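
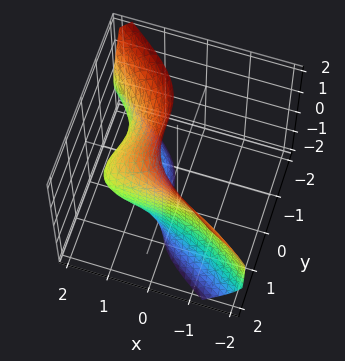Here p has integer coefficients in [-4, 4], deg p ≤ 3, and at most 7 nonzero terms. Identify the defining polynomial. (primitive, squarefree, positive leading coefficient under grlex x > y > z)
First, deg p = 3.
Then, observable constraints: it crosses the y-axis at the gridline y = 1; no z-intercept at any integer in the box.
Finally, the integer polynomial consistent with all of this is the stated p.

x^3 - x^2*y + 3*x*z^2 + 3*y^3 - 3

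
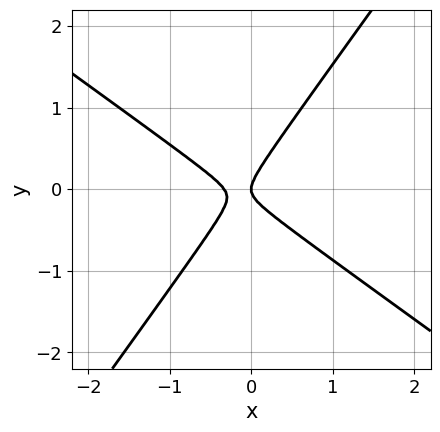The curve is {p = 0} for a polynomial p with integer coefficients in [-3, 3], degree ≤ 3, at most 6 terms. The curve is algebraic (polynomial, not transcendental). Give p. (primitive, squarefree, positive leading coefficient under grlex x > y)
First, the degree is 2 — a generic line meets the curve in up to 2 points.
Then, checking where it meets the axes: one y-axis crossing is at y = 0; it crosses the x-axis at the gridline x = 0.
Finally, fitting integer coefficients to these (and the overall shape) gives p.

3*x^2 + 2*x*y - 3*y^2 + x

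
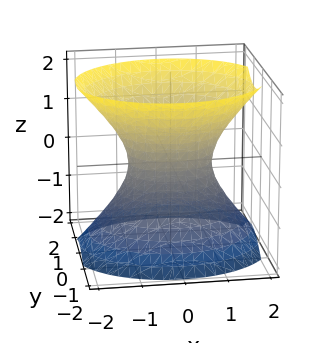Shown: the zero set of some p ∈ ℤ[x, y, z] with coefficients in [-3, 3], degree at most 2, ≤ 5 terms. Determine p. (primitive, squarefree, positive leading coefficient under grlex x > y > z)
2*x^2 + 3*y^2 - 2*z^2 - 2

(a) Degree: one connected sheet with a waist; a quadric, so deg p = 2.
(b) Symmetries: the y ↦ −y reflection is a symmetry, so y appears only in even powers; it's symmetric under x → −x, forcing even powers of x; it's symmetric under z → −z, forcing even powers of z.
(c) Against the integer gridlines: it misses every integer gridline on the z-axis; the x-axis gridline crossings are at x ∈ {-1, 1}.
(d) Fitting integer coefficients to these (and the overall shape) gives p.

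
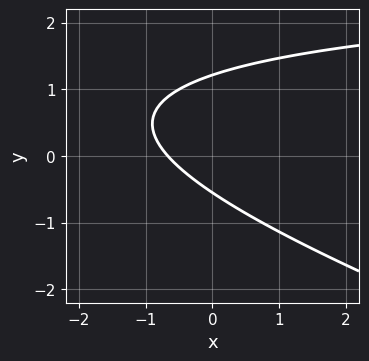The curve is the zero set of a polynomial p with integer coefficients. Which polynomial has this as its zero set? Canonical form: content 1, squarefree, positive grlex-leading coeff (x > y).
First, the degree is 2 — a generic line meets the curve in up to 2 points.
Finally, putting this together gives p.

x*y + 3*y^2 - 3*x - 2*y - 2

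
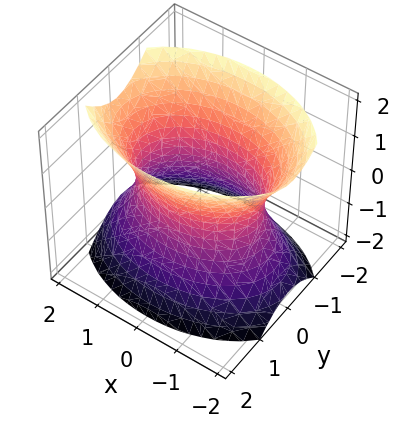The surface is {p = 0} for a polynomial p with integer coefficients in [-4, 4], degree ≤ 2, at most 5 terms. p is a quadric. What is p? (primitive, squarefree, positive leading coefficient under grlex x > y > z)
deg p = 2. An hourglass — one-sheet hyperboloid; a quadric.
Symmetries: mirror symmetry z ↦ −z ⇒ only even powers of z; mirror symmetry x ↦ −x ⇒ only even powers of x; the y ↦ −y reflection is a symmetry, so y appears only in even powers.
Against the integer gridlines: it misses every integer gridline on the z-axis; the y-axis gridline crossings are at y ∈ {-1, 1}.
Matching integer coefficients to the picture gives p.

x^2 + 2*y^2 - z^2 - 2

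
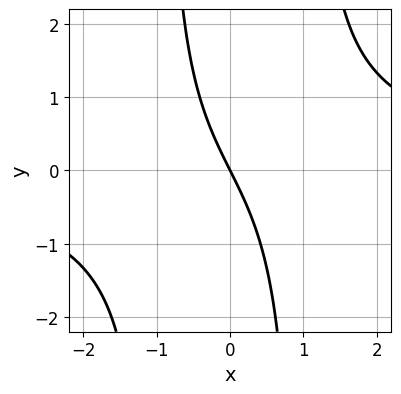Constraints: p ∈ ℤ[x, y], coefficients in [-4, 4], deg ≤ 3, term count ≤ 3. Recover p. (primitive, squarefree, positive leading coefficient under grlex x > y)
x^2*y - 2*x - y

(a) Degree: a generic line meets the curve in up to 3 points, so deg p = 3.
(b) From the visible intercepts: one x-axis crossing is at x = 0; it meets the y-axis at y = 0 (among the integer gridlines).
(c) Assembling these constraints gives the stated polynomial.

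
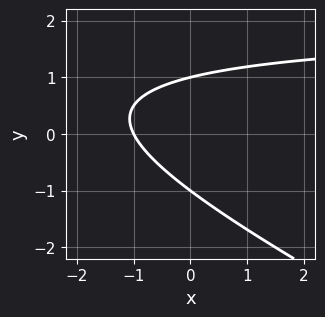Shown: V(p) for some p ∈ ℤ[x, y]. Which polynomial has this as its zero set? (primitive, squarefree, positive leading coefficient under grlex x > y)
1. Degree: no degree-1 curve has this shape, so deg p = 2.
2. From the visible intercepts: it crosses the x-axis at the gridline x = -1; among the integer gridlines, it crosses the y-axis at y ∈ {-1, 1}.
3. These observations pin down the coefficients.

x*y + 2*y^2 - 2*x - 2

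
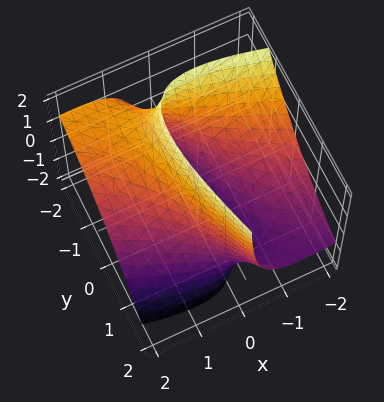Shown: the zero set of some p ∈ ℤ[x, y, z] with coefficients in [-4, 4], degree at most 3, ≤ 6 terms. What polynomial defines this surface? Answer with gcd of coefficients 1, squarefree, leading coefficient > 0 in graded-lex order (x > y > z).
x^2 + 3*x*y + 3*x*z + y^2 - 2

(a) The degree is 2 — no degree-1 surface has this shape.
(b) Reading off the gridlines: no z-intercept at any integer in the box.
(c) The integer polynomial consistent with all of this is the stated p.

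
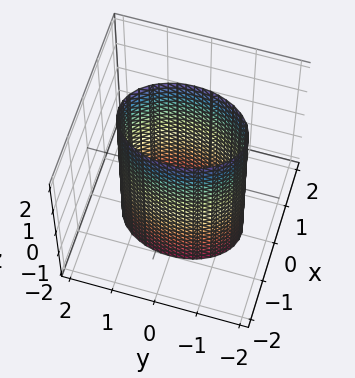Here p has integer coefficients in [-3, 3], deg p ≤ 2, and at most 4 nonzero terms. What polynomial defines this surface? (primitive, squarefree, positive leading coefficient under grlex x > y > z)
Degree: constant cross-section along one axis; a quadric, so deg p = 2.
Symmetries: it's symmetric under x → −x, forcing even powers of x; it's symmetric under y → −y, forcing even powers of y; it's symmetric under z → −z, forcing even powers of z.
From the visible intercepts: it misses every integer gridline on the z-axis; the x-axis gridline crossings are at x ∈ {-1, 1}.
Assembling these constraints gives the stated polynomial.

2*x^2 + y^2 - 2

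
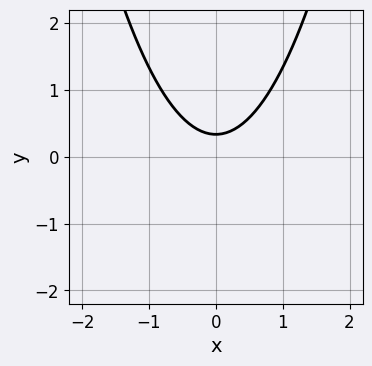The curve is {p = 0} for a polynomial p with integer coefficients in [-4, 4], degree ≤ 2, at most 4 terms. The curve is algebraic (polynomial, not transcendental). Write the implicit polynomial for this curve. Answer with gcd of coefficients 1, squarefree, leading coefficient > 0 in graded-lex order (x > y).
3*x^2 - 3*y + 1

(a) deg p = 2.
(b) Symmetries: mirror symmetry x ↦ −x ⇒ only even powers of x.
(c) From the axis intercepts and sections: it misses every integer gridline on the x-axis.
(d) Assembling these constraints gives the stated polynomial.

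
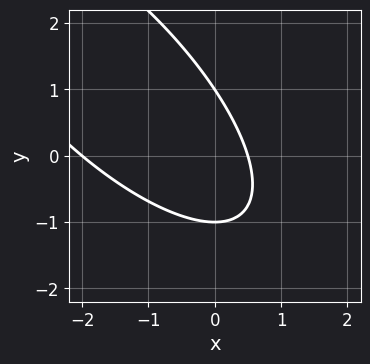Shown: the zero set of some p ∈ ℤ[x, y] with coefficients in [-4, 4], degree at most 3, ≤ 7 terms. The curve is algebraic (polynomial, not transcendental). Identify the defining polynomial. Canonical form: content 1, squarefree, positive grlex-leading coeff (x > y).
2*x^2 + 3*x*y + 2*y^2 + 3*x - 2

(a) Degree: a generic line meets the curve in up to 2 points, so deg p = 2.
(b) Reading off the gridlines: one x-axis crossing is at x = -2; among the integer gridlines, it crosses the y-axis at y ∈ {-1, 1}.
(c) Matching integer coefficients to the picture gives p.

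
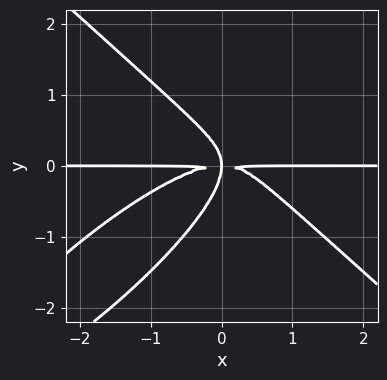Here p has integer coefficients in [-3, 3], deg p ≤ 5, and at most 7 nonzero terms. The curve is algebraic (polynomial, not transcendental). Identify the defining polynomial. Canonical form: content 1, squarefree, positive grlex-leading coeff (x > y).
1. The degree is 4 — no degree-3 curve has this shape.
2. Observable constraints: the visible x-axis segment lies entirely on the curve.
3. Solving for integer coefficients yields p as stated.

2*x^3*y - 2*x^2*y^2 - 2*x*y^3 + 3*y^4 + 3*x*y^2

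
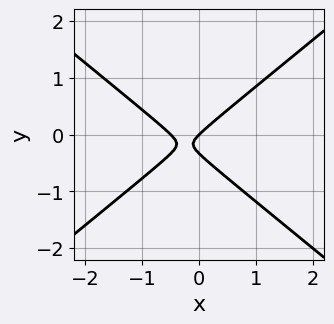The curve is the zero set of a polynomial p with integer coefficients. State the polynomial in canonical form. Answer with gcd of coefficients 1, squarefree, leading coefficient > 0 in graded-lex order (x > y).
1. Degree: the shape is more complex than any degree-1 curve, so deg p = 2.
2. Against the integer gridlines: it crosses the y-axis at the gridline y = 0; it crosses the x-axis at the gridline x = 0.
3. Matching integer coefficients to the picture gives p.

2*x^2 - 3*y^2 + x - y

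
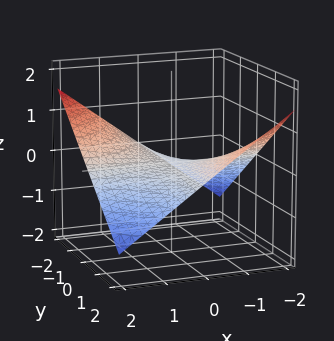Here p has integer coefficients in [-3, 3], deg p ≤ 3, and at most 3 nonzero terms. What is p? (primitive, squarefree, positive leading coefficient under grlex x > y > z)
x*y + 3*z

Degree: a saddle surface; a quadric, so deg p = 2.
Reading off the gridlines: it meets the z-axis at z = 0 (among the integer gridlines); the visible x-axis segment lies entirely on the surface; every point of the y-axis in the box is on the surface.
The integer polynomial consistent with all of this is the stated p.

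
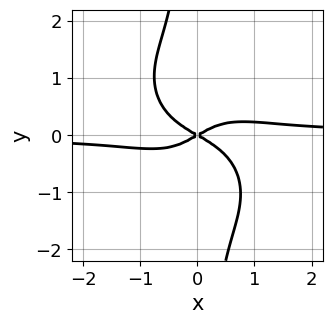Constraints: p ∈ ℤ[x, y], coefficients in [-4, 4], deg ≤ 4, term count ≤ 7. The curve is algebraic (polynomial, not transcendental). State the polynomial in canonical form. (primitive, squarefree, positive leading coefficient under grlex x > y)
deg p = 4. A generic line meets the curve in up to 4 points.
Against the integer gridlines: one y-axis crossing is at y = 0; it crosses the x-axis at the gridline x = 0.
Solving for integer coefficients yields p as stated.

3*x^3*y + 2*x^2*y^2 + 3*x*y^3 - x^2 + 3*y^2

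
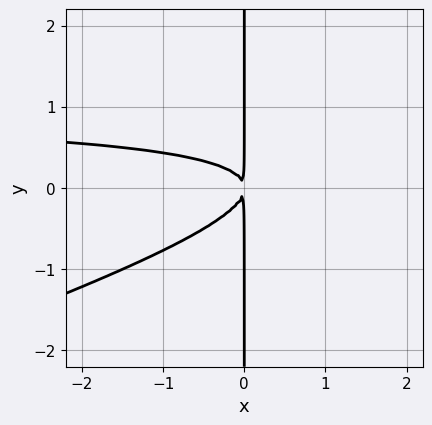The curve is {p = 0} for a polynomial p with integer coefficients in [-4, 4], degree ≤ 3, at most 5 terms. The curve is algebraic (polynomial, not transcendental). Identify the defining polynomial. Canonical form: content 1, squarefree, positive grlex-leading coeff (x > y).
1. Degree: no degree-2 curve has this shape, so deg p = 3.
2. Against the integer gridlines: the visible y-axis segment lies entirely on the curve.
3. Fitting integer coefficients to these (and the overall shape) gives p.

x^2*y - 3*x*y^2 - x^2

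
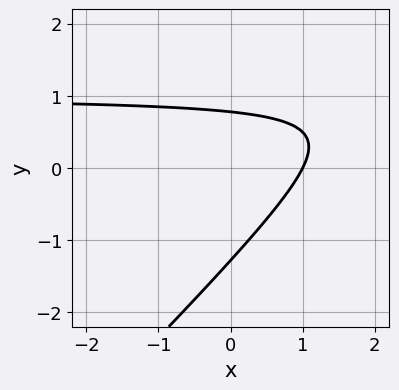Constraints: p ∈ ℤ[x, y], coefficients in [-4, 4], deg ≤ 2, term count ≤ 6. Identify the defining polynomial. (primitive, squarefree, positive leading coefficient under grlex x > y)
2*x*y - 2*y^2 - 2*x - y + 2

The degree is 2 — a generic line meets the curve in up to 2 points.
Against the integer gridlines: it crosses the x-axis at the gridline x = 1.
Solving for integer coefficients yields p as stated.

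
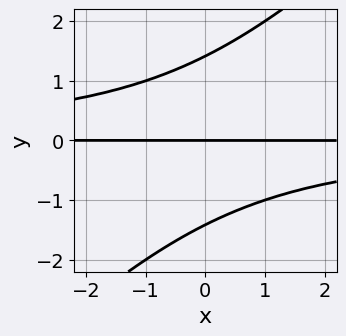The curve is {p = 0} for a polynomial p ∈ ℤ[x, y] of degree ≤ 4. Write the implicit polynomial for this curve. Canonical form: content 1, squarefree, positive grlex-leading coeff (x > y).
x*y^2 - y^3 + 2*y

First, degree: no degree-2 curve has this shape, so deg p = 3.
Then, from the axis intercepts and sections: it meets the y-axis at y = 0 (among the integer gridlines); the visible x-axis segment lies entirely on the curve.
Finally, fitting integer coefficients to these (and the overall shape) gives p.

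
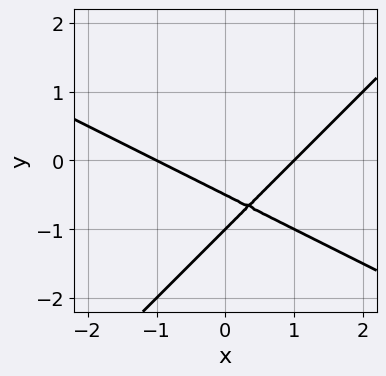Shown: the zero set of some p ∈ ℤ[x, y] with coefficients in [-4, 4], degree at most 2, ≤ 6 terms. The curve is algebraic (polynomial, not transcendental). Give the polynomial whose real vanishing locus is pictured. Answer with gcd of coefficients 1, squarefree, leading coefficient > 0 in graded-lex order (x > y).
First, deg p = 2. A generic line meets the curve in up to 2 points.
Then, against the integer gridlines: it crosses the y-axis at the gridline y = -1; the x-axis gridline crossings are at x ∈ {-1, 1}.
Finally, these observations pin down the coefficients.

x^2 + x*y - 2*y^2 - 3*y - 1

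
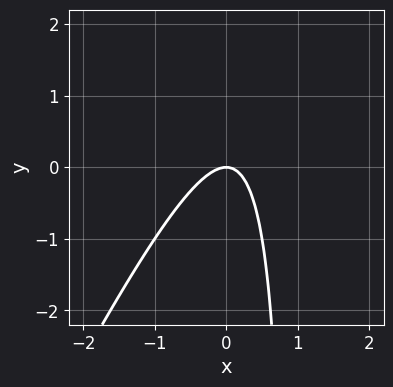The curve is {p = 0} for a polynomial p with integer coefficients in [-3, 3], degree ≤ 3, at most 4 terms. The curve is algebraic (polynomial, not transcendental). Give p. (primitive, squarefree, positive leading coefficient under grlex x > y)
2*x^2 - x*y + y

1. Degree: the shape is more complex than any degree-1 curve, so deg p = 2.
2. From the visible intercepts: it crosses the x-axis at the gridline x = 0; it meets the y-axis at y = 0 (among the integer gridlines).
3. Fitting integer coefficients to these (and the overall shape) gives p.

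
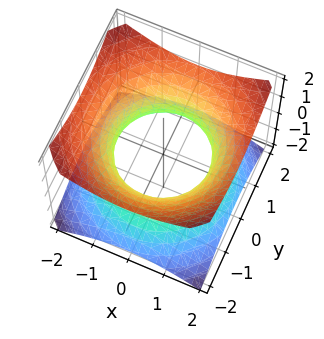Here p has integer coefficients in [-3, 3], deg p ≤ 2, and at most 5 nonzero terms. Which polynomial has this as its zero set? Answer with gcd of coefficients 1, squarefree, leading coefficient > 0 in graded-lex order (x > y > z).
2*x^2 + 2*y^2 - 3*z^2 - 3

1. Degree: an hourglass — one-sheet hyperboloid; a quadric, so deg p = 2.
2. Symmetries: the z ↦ −z reflection is a symmetry, so z appears only in even powers; the surface is invariant under rotation about z: p = q(x² + y², z).
3. Reading off the gridlines: a circular section at z = 1 has radius between 1 and 2; the surface avoids every integer z-axis point in the box.
4. These observations pin down the coefficients.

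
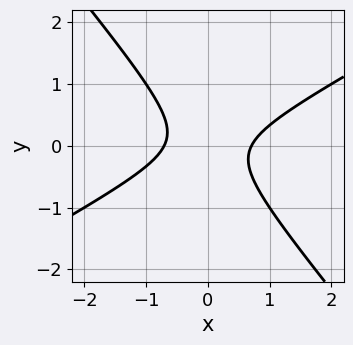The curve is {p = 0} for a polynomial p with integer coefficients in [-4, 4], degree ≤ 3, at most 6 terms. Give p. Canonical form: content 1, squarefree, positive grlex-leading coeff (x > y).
2*x^2 - 2*x*y - 3*y^2 - 1

First, deg p = 2. The shape is more complex than any degree-1 curve.
Then, checking where it meets the axes: the curve avoids every integer y-axis point in the box.
Finally, the integer polynomial consistent with all of this is the stated p.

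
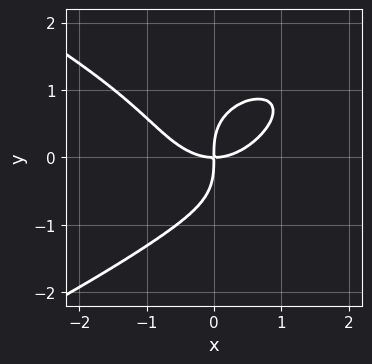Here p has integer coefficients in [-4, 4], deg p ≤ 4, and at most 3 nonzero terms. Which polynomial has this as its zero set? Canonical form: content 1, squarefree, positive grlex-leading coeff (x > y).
First, degree: the shape is more complex than any degree-3 curve, so deg p = 4.
Then, observable constraints: one y-axis crossing is at y = 0; it crosses the x-axis at the gridline x = 0.
Finally, assembling these constraints gives the stated polynomial.

2*y^4 + 2*x^3 - 3*x*y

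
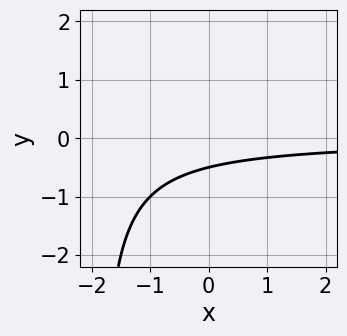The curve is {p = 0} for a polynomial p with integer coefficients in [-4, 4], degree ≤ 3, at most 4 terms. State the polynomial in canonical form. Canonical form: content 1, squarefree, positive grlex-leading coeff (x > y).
x*y + 2*y + 1

(a) deg p = 2. No degree-1 curve has this shape.
(b) From the axis intercepts and sections: it misses every integer gridline on the x-axis.
(c) Assembling these constraints gives the stated polynomial.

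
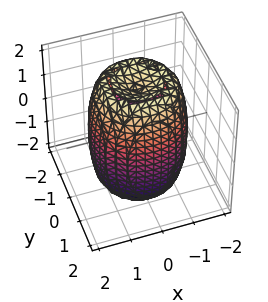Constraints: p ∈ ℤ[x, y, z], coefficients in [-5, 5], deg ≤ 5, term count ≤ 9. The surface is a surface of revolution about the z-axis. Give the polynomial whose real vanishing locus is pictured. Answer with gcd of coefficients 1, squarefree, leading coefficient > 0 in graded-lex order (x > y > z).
2*x^4 + 4*x^2*y^2 + 2*y^4 - 3*x^2 - 3*y^2 + z^2 - 3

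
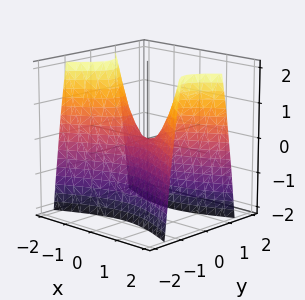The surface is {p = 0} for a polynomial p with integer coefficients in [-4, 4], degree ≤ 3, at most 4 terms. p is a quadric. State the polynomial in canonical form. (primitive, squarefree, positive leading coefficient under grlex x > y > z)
x^2 - 3*y^2 - z

First, the degree is 2 — a saddle surface; a quadric.
Next, symmetries: the x ↦ −x reflection is a symmetry, so x appears only in even powers; it's symmetric under y → −y, forcing even powers of y.
Next, from the visible intercepts: it meets the x-axis at x = 0 (among the integer gridlines); it meets the z-axis at z = 0 (among the integer gridlines); it crosses the y-axis at the gridline y = 0.
Finally, solving for integer coefficients yields p as stated.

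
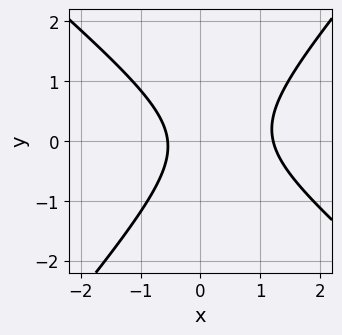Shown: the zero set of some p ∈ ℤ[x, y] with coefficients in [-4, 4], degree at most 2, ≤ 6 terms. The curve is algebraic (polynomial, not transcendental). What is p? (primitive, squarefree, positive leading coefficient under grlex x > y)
(a) The degree is 2 — a generic line meets the curve in up to 2 points.
(b) From the axis intercepts and sections: it misses every integer gridline on the y-axis.
(c) Matching integer coefficients to the picture gives p.

3*x^2 + x*y - 3*y^2 - 2*x - 2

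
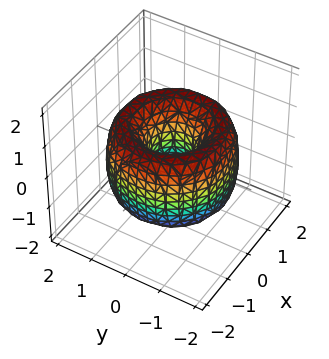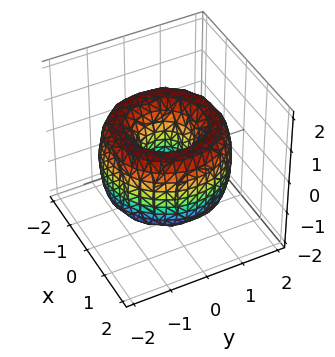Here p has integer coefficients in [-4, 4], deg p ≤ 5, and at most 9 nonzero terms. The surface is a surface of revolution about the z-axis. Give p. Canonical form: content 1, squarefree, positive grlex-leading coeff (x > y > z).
(a) Degree: the shape is more complex than any degree-3 surface, so deg p = 4.
(b) Symmetries: every cross-section ⟂ z is a circle, so x, y appear only via x² + y².
(c) From the visible intercepts: no z-intercept at any integer in the box; a circular section at z = 1 has radius exactly 1.
(d) Together with the visible shape, these determine p as stated.

x^4 + 2*x^2*y^2 + y^4 - 3*x^2 - 3*y^2 + z^2 + 1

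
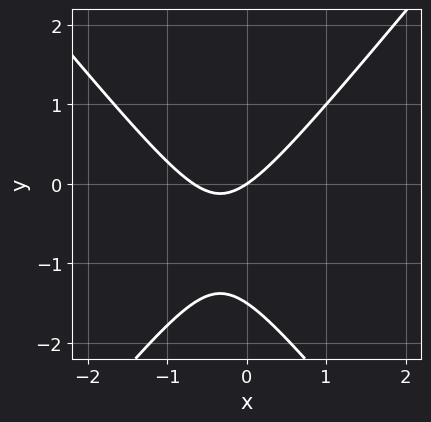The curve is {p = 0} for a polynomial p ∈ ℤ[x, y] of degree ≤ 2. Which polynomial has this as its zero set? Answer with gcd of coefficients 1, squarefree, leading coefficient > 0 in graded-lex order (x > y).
3*x^2 - 2*y^2 + 2*x - 3*y

(a) Degree: the shape is more complex than any degree-1 curve, so deg p = 2.
(b) From the visible intercepts: one y-axis crossing is at y = 0; it meets the x-axis at x = 0 (among the integer gridlines).
(c) These observations pin down the coefficients.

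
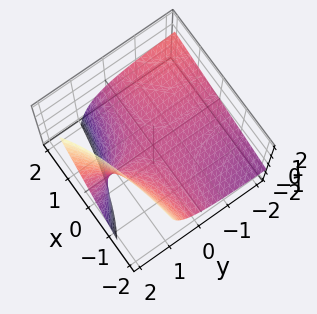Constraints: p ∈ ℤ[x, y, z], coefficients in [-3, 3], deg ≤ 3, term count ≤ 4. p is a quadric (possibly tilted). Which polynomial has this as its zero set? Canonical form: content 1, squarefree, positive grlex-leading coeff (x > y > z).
x*y - 2*y*z + 3*z

1. The degree is 2 — the shape is more complex than any degree-1 surface.
2. From the visible intercepts: the visible x-axis segment lies entirely on the surface; the visible y-axis segment lies entirely on the surface; one z-axis crossing is at z = 0.
3. Matching integer coefficients to the picture gives p.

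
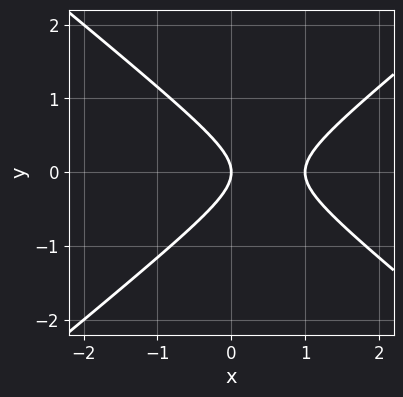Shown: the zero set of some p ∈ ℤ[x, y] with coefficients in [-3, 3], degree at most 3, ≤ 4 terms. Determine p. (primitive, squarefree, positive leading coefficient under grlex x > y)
(a) The degree is 2 — a generic line meets the curve in up to 2 points.
(b) Symmetries: mirror symmetry y ↦ −y ⇒ only even powers of y.
(c) Checking where it meets the axes: it meets the y-axis at y = 0 (among the integer gridlines); among the integer gridlines, it crosses the x-axis at x ∈ {0, 1}.
(d) Putting this together gives p.

2*x^2 - 3*y^2 - 2*x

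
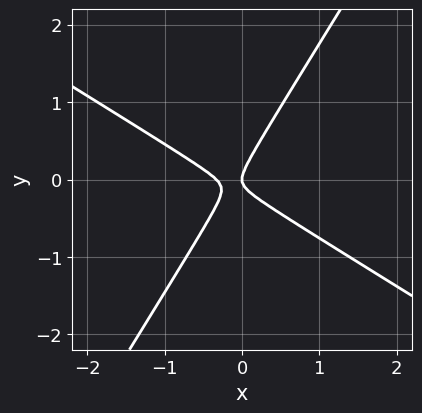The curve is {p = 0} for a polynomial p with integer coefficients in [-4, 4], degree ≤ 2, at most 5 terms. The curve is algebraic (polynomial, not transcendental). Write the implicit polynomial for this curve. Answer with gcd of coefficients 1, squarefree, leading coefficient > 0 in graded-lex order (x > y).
deg p = 2. A generic line meets the curve in up to 2 points.
Observable constraints: it meets the x-axis at x = 0 (among the integer gridlines); it meets the y-axis at y = 0 (among the integer gridlines).
Solving for integer coefficients yields p as stated.

3*x^2 + 3*x*y - 3*y^2 + x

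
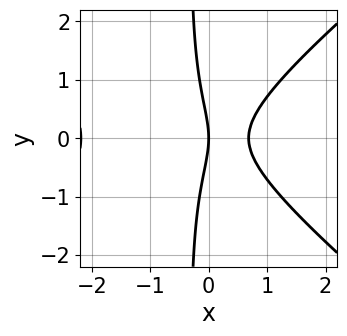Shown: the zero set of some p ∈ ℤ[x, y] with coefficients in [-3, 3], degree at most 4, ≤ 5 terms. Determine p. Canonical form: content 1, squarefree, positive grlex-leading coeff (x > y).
2*x^3 - 3*x*y^2 + 3*x^2 - y^2 - 3*x

(a) Degree: the shape is more complex than any degree-2 curve, so deg p = 3.
(b) Symmetries: it's symmetric under y → −y, forcing even powers of y.
(c) Reading off the gridlines: it meets the y-axis at y = 0 (among the integer gridlines); one x-axis crossing is at x = 0.
(d) Together with the visible shape, these determine p as stated.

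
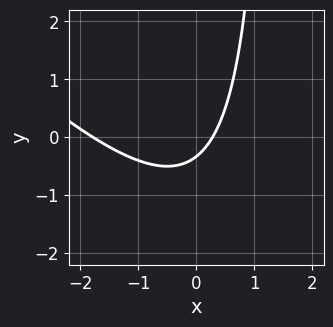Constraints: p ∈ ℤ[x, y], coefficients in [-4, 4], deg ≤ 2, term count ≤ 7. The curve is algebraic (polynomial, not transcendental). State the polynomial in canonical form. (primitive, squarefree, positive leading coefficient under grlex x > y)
(a) Degree: no degree-1 curve has this shape, so deg p = 2.
(b) Matching integer coefficients to the picture gives p.

2*x^2 + 2*x*y + 3*x - 3*y - 1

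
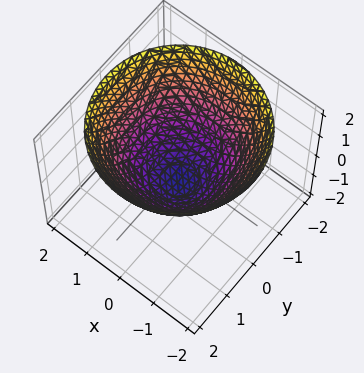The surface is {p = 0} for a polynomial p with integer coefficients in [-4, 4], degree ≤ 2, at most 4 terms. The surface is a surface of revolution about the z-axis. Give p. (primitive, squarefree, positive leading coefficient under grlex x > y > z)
1. The degree is 2 — the shape is more complex than any degree-1 surface.
2. Symmetries: every cross-section ⟂ z is a circle, so x, y appear only via x² + y².
3. From the axis intercepts and sections: the x-axis gridline crossings are at x ∈ {-1, 1}; the y-axis gridline crossings are at y ∈ {-1, 1}.
4. These observations pin down the coefficients.

2*x^2 + 2*y^2 - 3*z - 2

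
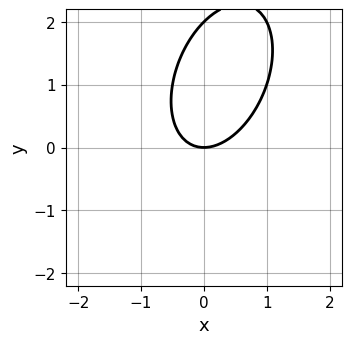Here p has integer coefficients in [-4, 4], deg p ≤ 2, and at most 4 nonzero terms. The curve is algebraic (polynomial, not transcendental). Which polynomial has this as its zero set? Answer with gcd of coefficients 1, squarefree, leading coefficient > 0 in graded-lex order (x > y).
2*x^2 - x*y + y^2 - 2*y

1. The degree is 2 — a generic line meets the curve in up to 2 points.
2. Reading off the gridlines: the y-axis gridline crossings are at y ∈ {0, 2}; it crosses the x-axis at the gridline x = 0.
3. Solving for integer coefficients yields p as stated.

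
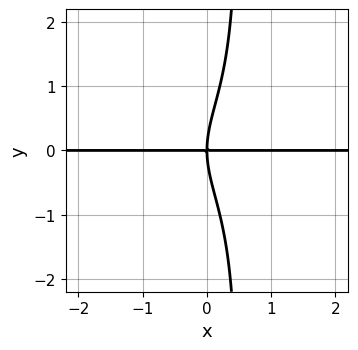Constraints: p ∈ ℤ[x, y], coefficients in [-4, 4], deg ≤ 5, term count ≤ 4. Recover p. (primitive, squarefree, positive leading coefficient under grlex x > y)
2*x*y^3 - y^3 + 3*x*y

(a) The degree is 4 — no degree-3 curve has this shape.
(b) From the visible intercepts: it crosses the y-axis at the gridline y = 0; every point of the x-axis in the box is on the curve.
(c) The integer polynomial consistent with all of this is the stated p.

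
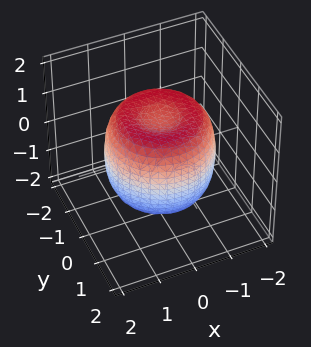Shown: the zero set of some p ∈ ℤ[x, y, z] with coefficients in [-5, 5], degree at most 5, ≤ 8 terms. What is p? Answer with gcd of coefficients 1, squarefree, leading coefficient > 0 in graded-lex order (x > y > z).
2*x^4 + 4*x^2*y^2 + 2*y^4 - 3*x^2 - 3*y^2 + 2*z^2 - 2

(a) The degree is 4 — no degree-3 surface has this shape.
(b) Symmetries: rotational symmetry about the z-axis ⇒ p depends on x, y only through x² + y².
(c) Against the integer gridlines: a circular section at z = -1 has radius between 1 and 2; the z-axis gridline crossings are at z ∈ {-1, 1}.
(d) Together with the visible shape, these determine p as stated.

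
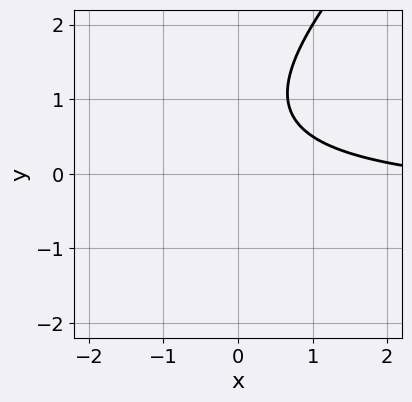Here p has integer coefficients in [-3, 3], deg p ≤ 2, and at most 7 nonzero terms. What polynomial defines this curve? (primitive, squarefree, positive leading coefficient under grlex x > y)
2*x*y - 2*y^2 + x + 3*y - 3

The degree is 2 — the shape is more complex than any degree-1 curve.
Checking where it meets the axes: it misses every integer gridline on the y-axis; the curve avoids every integer x-axis point in the box.
These observations pin down the coefficients.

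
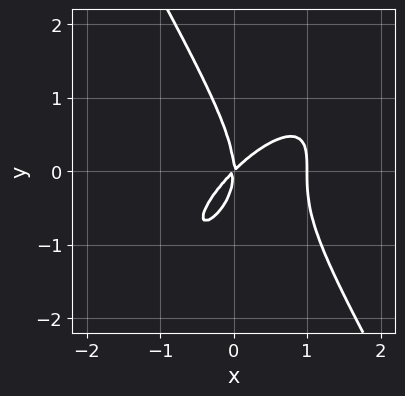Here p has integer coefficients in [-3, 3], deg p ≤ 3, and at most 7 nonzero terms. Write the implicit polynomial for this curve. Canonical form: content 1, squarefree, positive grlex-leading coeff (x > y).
(a) deg p = 3.
(b) From the axis intercepts and sections: it meets the y-axis at y = 0 (among the integer gridlines); among the integer gridlines, it crosses the x-axis at x ∈ {0, 1}.
(c) These observations pin down the coefficients.

2*x^3 - 2*x^2*y + y^3 - 2*x^2 + 2*x*y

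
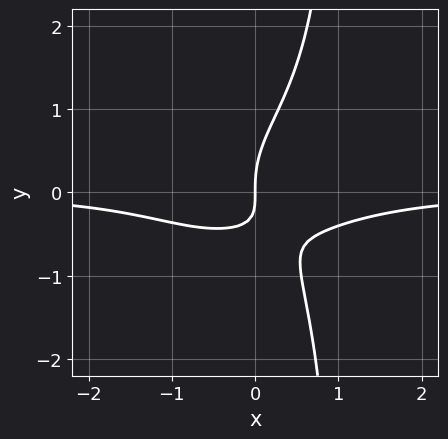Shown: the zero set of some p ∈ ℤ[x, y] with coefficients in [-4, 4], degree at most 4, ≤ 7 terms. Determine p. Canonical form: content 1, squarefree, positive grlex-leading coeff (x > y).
2*x^3*y + 2*x*y^3 - 2*y^3 + 3*x*y + 2*x

1. Degree: the shape is more complex than any degree-3 curve, so deg p = 4.
2. Checking where it meets the axes: it crosses the x-axis at the gridline x = 0; one y-axis crossing is at y = 0.
3. These observations pin down the coefficients.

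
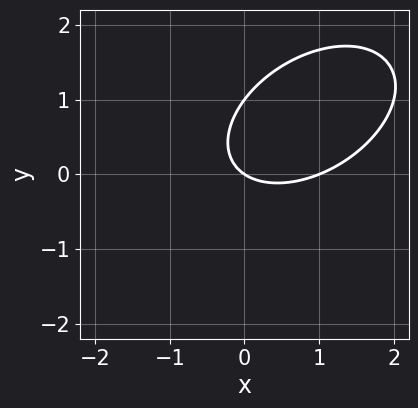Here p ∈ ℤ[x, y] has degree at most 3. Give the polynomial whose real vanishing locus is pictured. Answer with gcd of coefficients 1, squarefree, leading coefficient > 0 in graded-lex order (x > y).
(a) The degree is 2 — no degree-1 curve has this shape.
(b) From the axis intercepts and sections: the x-axis gridline crossings are at x ∈ {0, 1}; among the integer gridlines, it crosses the y-axis at y ∈ {0, 1}.
(c) Assembling these constraints gives the stated polynomial.

2*x^2 - 2*x*y + 3*y^2 - 2*x - 3*y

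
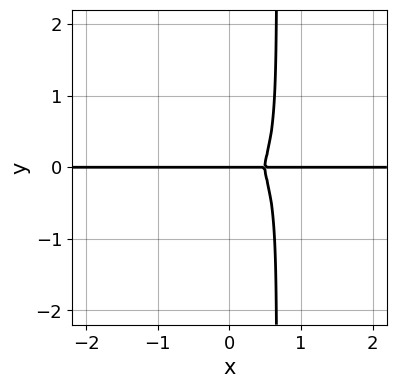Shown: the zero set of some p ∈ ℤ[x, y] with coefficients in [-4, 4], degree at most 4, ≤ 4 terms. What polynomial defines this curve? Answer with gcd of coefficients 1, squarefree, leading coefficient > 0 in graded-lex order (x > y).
2*x^3*y + 3*x*y^3 - x^2*y - 2*y^3

1. Degree: no degree-3 curve has this shape, so deg p = 4.
2. From the axis intercepts and sections: one y-axis crossing is at y = 0; the visible x-axis segment lies entirely on the curve.
3. Fitting integer coefficients to these (and the overall shape) gives p.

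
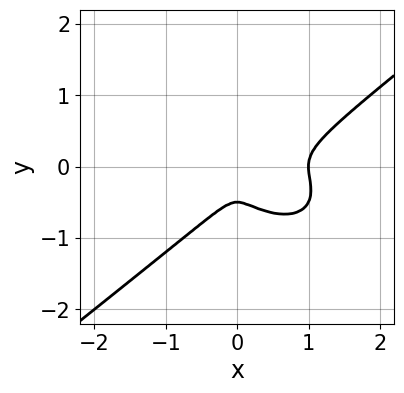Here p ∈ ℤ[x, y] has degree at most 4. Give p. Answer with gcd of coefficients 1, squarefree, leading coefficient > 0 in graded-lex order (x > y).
x^3 - 2*y^3 - x^2 - y^2

First, deg p = 3. A generic line meets the curve in up to 3 points.
Next, checking where it meets the axes: it meets the x-axis at x = 1 (among the integer gridlines).
Finally, fitting integer coefficients to these (and the overall shape) gives p.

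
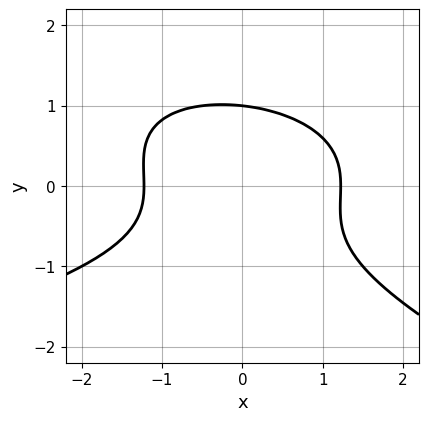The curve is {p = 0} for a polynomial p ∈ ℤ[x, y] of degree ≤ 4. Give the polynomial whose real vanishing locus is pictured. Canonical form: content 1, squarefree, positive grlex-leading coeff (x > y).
The degree is 3 — a generic line meets the curve in up to 3 points.
Observable constraints: one y-axis crossing is at y = 1.
Together with the visible shape, these determine p as stated.

x*y^2 + 3*y^3 + 2*x^2 - 3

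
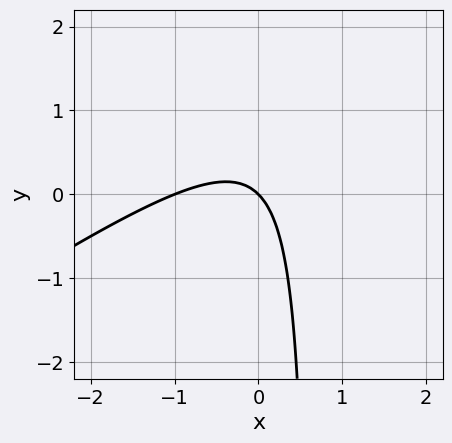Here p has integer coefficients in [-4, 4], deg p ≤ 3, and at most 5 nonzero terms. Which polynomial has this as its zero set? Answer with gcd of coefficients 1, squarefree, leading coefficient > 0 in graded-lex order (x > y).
2*x^2 - 3*x*y + 2*x + 2*y

1. Degree: a generic line meets the curve in up to 2 points, so deg p = 2.
2. Checking where it meets the axes: the x-axis gridline crossings are at x ∈ {-1, 0}; one y-axis crossing is at y = 0.
3. Matching integer coefficients to the picture gives p.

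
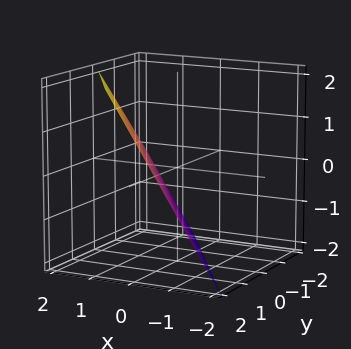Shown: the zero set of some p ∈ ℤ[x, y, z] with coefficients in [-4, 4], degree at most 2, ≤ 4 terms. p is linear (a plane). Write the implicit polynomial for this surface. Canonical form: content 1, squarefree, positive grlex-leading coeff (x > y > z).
Degree: every cross-section is a straight line — this is a plane, so deg p = 1.
From the visible intercepts: one z-axis crossing is at z = -1; it crosses the y-axis at the gridline y = 1.
Assembling these constraints gives the stated polynomial.

3*x + 2*y - 2*z - 2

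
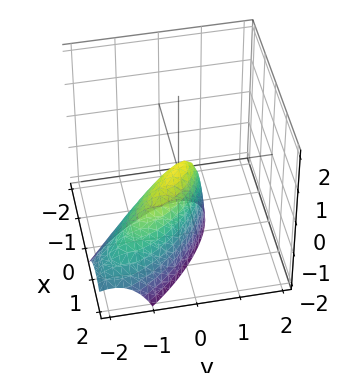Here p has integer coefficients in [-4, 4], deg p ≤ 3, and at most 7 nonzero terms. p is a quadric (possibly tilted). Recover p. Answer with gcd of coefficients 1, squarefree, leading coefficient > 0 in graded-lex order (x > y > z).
2*x^2 + 3*x*y + 2*y^2 - y*z + z

(a) Degree: no degree-1 surface has this shape, so deg p = 2.
(b) Checking where it meets the axes: it crosses the y-axis at the gridline y = 0; it crosses the z-axis at the gridline z = 0.
(c) Matching integer coefficients to the picture gives p.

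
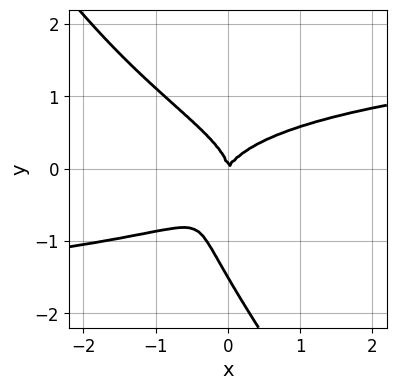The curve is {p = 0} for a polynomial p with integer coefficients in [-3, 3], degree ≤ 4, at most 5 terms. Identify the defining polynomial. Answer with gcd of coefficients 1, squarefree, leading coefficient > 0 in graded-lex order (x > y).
The degree is 4 — a generic line meets the curve in up to 4 points.
From the visible intercepts: it crosses the x-axis at the gridline x = 0; it meets the y-axis at y = 0 (among the integer gridlines).
Putting this together gives p.

3*x*y^3 + 2*y^4 + 3*y^3 - 2*x^2 + x*y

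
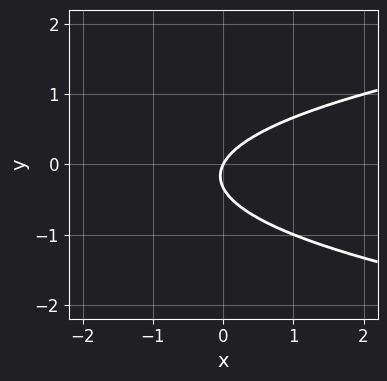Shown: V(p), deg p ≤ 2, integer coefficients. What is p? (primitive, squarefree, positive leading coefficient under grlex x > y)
The degree is 2 — no degree-1 curve has this shape.
From the visible intercepts: one y-axis crossing is at y = 0; one x-axis crossing is at x = 0.
Fitting integer coefficients to these (and the overall shape) gives p.

3*y^2 - 2*x + y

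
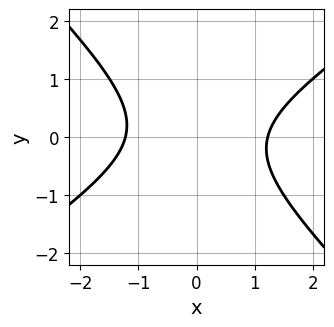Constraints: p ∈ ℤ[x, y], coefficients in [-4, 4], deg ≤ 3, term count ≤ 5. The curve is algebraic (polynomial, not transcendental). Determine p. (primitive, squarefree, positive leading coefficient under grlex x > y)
2*x^2 - x*y - 3*y^2 - 3

(a) Degree: no degree-1 curve has this shape, so deg p = 2.
(b) Reading off the gridlines: it misses every integer gridline on the y-axis.
(c) Solving for integer coefficients yields p as stated.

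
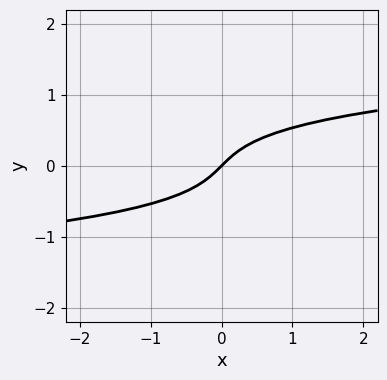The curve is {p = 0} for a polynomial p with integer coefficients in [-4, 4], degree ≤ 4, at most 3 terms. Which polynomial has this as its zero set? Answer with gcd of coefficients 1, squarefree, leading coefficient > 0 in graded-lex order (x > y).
(a) Degree: the shape is more complex than any degree-2 curve, so deg p = 3.
(b) Against the integer gridlines: one y-axis crossing is at y = 0; it meets the x-axis at x = 0 (among the integer gridlines).
(c) Assembling these constraints gives the stated polynomial.

3*y^3 - x + y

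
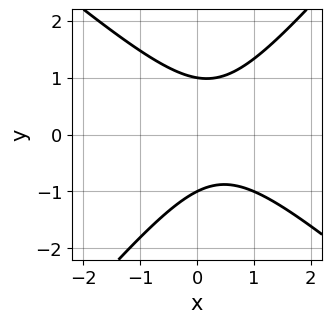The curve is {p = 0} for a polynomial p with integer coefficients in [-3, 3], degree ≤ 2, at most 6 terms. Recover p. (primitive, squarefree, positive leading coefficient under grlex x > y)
3*x^2 + x*y - 3*y^2 - 2*x + 3

First, degree: no degree-1 curve has this shape, so deg p = 2.
Then, checking where it meets the axes: it misses every integer gridline on the x-axis; among the integer gridlines, it crosses the y-axis at y ∈ {-1, 1}.
Finally, assembling these constraints gives the stated polynomial.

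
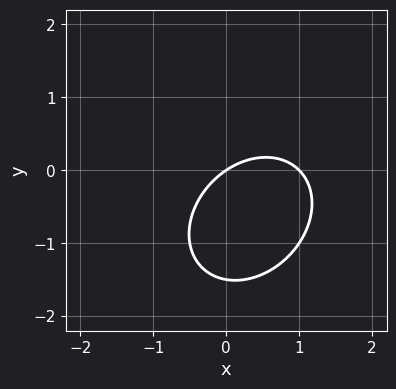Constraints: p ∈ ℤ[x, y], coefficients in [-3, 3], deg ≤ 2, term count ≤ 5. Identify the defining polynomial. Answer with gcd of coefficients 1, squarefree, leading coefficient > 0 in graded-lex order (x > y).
1. deg p = 2. A generic line meets the curve in up to 2 points.
2. From the visible intercepts: one y-axis crossing is at y = 0; among the integer gridlines, it crosses the x-axis at x ∈ {0, 1}.
3. These observations pin down the coefficients.

2*x^2 - x*y + 2*y^2 - 2*x + 3*y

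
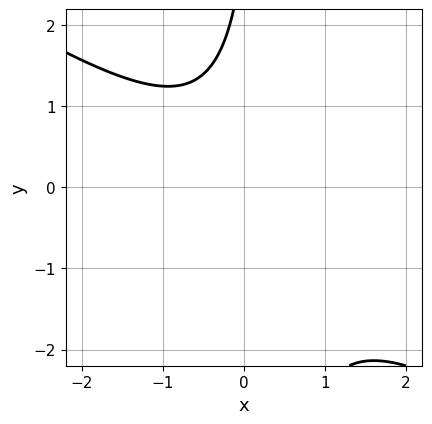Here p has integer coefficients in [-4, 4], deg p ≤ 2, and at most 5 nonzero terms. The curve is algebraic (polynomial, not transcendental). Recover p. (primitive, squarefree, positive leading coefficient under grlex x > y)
2*x^2 + 3*x*y - y + 3

(a) The degree is 2 — a generic line meets the curve in up to 2 points.
(b) Reading off the gridlines: no x-intercept at any integer in the box; it misses every integer gridline on the y-axis.
(c) Putting this together gives p.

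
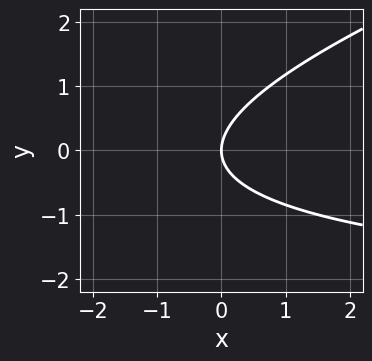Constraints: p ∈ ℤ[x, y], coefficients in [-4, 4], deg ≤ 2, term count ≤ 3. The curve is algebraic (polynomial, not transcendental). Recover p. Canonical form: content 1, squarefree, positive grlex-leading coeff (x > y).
1. deg p = 2. No degree-1 curve has this shape.
2. Against the integer gridlines: one x-axis crossing is at x = 0; it crosses the y-axis at the gridline y = 0.
3. The integer polynomial consistent with all of this is the stated p.

x*y - 3*y^2 + 3*x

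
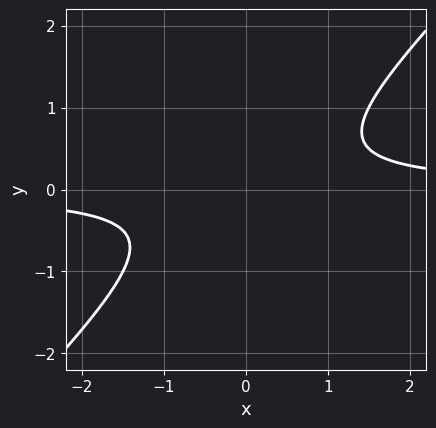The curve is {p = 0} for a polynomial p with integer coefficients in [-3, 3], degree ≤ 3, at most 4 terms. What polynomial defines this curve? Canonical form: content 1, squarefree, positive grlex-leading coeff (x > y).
First, deg p = 2. No degree-1 curve has this shape.
Next, against the integer gridlines: it misses every integer gridline on the y-axis; it misses every integer gridline on the x-axis.
Finally, putting this together gives p.

2*x*y - 2*y^2 - 1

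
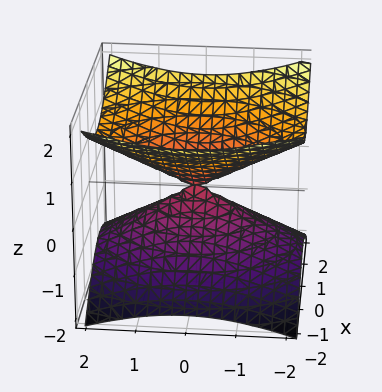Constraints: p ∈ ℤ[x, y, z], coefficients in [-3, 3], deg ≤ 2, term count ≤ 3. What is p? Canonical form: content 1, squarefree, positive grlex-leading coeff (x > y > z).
1. Degree: a double cone through the origin; a quadric, so deg p = 2.
2. Symmetries: it's symmetric under y → −y, forcing even powers of y; it's symmetric under x → −x, forcing even powers of x; it's symmetric under z → −z, forcing even powers of z.
3. Against the integer gridlines: it crosses the y-axis at the gridline y = 0; it meets the z-axis at z = 0 (among the integer gridlines); it crosses the x-axis at the gridline x = 0.
4. Together with the visible shape, these determine p as stated.

2*x^2 + y^2 - 3*z^2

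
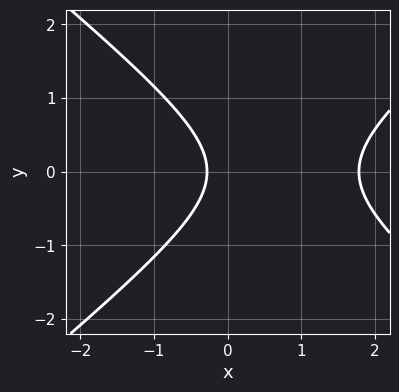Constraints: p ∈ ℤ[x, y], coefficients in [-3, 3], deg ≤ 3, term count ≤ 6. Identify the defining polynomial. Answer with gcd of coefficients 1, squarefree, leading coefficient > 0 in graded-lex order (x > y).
2*x^2 - 3*y^2 - 3*x - 1

The degree is 2 — a generic line meets the curve in up to 2 points.
Symmetries: it's symmetric under y → −y, forcing even powers of y.
From the visible intercepts: the curve avoids every integer y-axis point in the box.
Solving for integer coefficients yields p as stated.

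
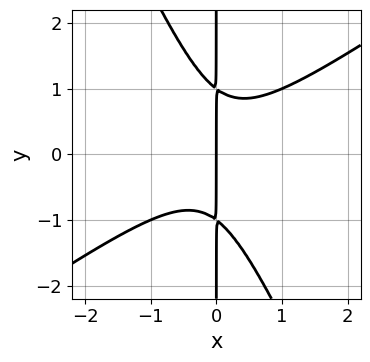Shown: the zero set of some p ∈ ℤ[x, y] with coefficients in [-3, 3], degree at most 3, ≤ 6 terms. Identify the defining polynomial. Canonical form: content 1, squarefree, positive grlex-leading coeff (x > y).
First, degree: no degree-2 curve has this shape, so deg p = 3.
Next, observable constraints: every point of the y-axis in the box is on the curve; it crosses the x-axis at the gridline x = 0.
Finally, assembling these constraints gives the stated polynomial.

3*x^3 - 3*x^2*y - 2*x*y^2 + 2*x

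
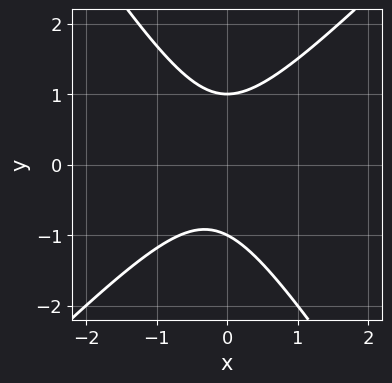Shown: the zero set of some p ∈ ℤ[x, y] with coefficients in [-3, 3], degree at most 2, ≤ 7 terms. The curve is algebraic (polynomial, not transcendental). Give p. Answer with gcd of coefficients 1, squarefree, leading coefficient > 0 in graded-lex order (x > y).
The degree is 2 — a generic line meets the curve in up to 2 points.
From the visible intercepts: the curve avoids every integer x-axis point in the box; among the integer gridlines, it crosses the y-axis at y ∈ {-1, 1}.
Matching integer coefficients to the picture gives p.

3*x^2 - x*y - 2*y^2 + x + 2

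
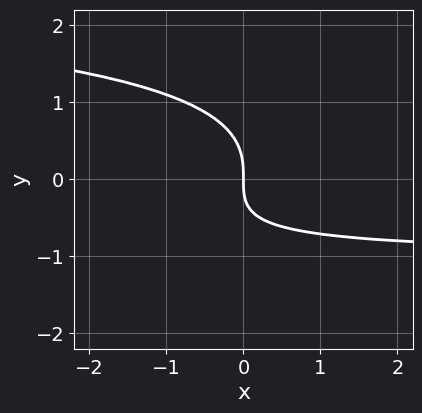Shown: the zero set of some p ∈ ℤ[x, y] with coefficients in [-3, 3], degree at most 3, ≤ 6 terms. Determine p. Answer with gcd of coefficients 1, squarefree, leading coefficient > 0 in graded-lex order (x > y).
x*y^2 - 3*y^3 - 2*x*y - 3*x

deg p = 3.
Checking where it meets the axes: it crosses the y-axis at the gridline y = 0; it crosses the x-axis at the gridline x = 0.
Fitting integer coefficients to these (and the overall shape) gives p.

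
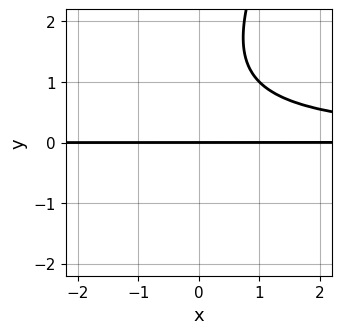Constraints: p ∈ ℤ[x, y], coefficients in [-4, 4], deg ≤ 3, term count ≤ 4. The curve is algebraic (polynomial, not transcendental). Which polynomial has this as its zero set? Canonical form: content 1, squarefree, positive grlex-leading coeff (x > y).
2*x*y^2 - y^3 + 2*y^2 - 3*y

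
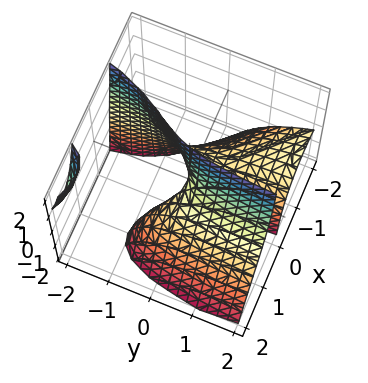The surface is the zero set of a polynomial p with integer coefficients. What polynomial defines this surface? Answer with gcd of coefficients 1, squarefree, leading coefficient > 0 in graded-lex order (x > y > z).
2*x^3 + 2*x^2*y + 2*x*y*z + 3*x*z - 2*y

I count 2 distinct pieces.
Degree: no degree-2 surface has this shape, so deg p = 3.
Observable constraints: it crosses the y-axis at the gridline y = 0; every point of the z-axis in the box is on the surface; it crosses the x-axis at the gridline x = 0.
Together with the visible shape, these determine p as stated.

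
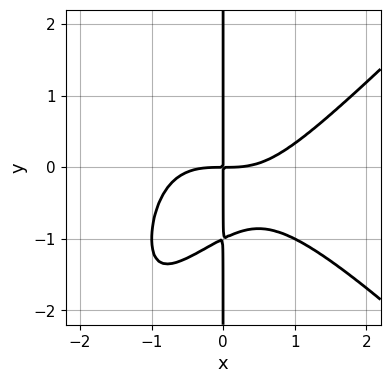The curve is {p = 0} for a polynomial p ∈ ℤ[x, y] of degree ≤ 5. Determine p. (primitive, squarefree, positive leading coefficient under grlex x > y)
1. The degree is 4 — the shape is more complex than any degree-3 curve.
2. Against the integer gridlines: the visible y-axis segment lies entirely on the curve.
3. The integer polynomial consistent with all of this is the stated p.

x^4 - x^2*y^2 - 2*x*y^2 - 2*x*y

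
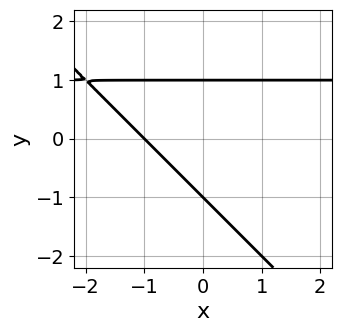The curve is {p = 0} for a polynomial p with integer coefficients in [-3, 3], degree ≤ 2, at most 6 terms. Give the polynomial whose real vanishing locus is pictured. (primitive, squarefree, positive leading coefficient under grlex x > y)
First, the degree is 2 — no degree-1 curve has this shape.
Next, from the axis intercepts and sections: the y-axis gridline crossings are at y ∈ {-1, 1}; it meets the x-axis at x = -1 (among the integer gridlines).
Finally, matching integer coefficients to the picture gives p.

x*y + y^2 - x - 1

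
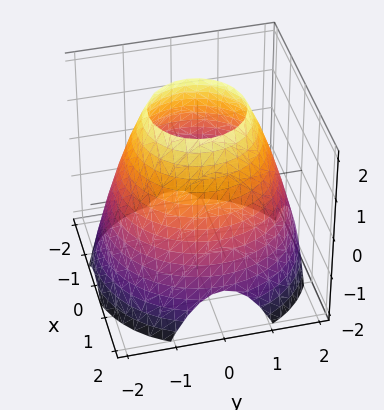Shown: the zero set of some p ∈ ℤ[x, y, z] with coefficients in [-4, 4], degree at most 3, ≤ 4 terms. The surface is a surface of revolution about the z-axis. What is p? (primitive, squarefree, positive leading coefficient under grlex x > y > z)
x^2 + y^2 + z - 3

1. Degree: a generic line meets the surface in up to 2 points, so deg p = 2.
2. By symmetry, the surface is invariant under rotation about z: p = q(x² + y², z).
3. Against the integer gridlines: a circular section at z = 2 has radius exactly 1; the surface avoids every integer z-axis point in the box.
4. These observations pin down the coefficients.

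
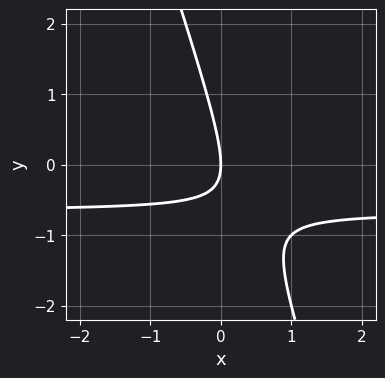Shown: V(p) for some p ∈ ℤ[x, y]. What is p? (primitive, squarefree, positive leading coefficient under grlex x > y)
3*x*y + y^2 + 2*x

(a) Degree: a generic line meets the curve in up to 2 points, so deg p = 2.
(b) Checking where it meets the axes: it crosses the x-axis at the gridline x = 0; it crosses the y-axis at the gridline y = 0.
(c) The integer polynomial consistent with all of this is the stated p.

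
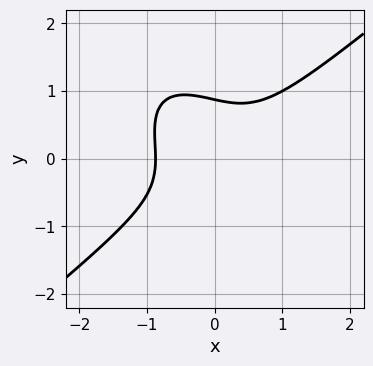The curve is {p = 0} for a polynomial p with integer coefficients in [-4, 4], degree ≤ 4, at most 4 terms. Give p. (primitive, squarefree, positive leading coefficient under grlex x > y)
3*x^3 - 2*x*y^2 - 3*y^3 + 2

(a) The degree is 3 — a generic line meets the curve in up to 3 points.
(b) Putting this together gives p.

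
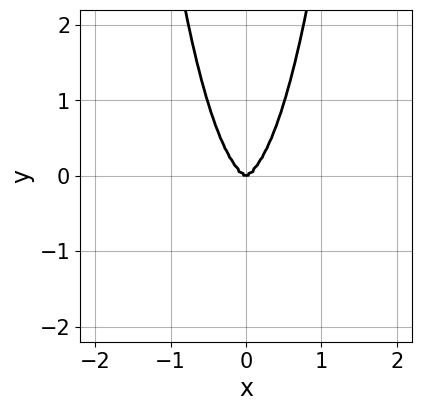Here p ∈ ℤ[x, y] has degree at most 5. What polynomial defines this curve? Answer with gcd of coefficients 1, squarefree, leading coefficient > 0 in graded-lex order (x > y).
3*x^4 + 3*x^2*y^2 - y^3

The degree is 4 — the shape is more complex than any degree-3 curve.
Symmetries: the x ↦ −x reflection is a symmetry, so x appears only in even powers.
Against the integer gridlines: it crosses the y-axis at the gridline y = 0; it crosses the x-axis at the gridline x = 0.
Assembling these constraints gives the stated polynomial.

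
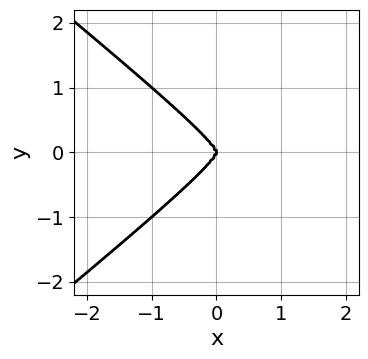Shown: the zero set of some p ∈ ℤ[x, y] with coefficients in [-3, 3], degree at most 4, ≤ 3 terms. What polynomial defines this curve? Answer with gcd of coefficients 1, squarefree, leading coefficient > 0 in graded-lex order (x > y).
2*x^2*y^2 - 3*y^4 - x^3

1. deg p = 4. The shape is more complex than any degree-3 curve.
2. Symmetries: mirror symmetry y ↦ −y ⇒ only even powers of y.
3. Observable constraints: it meets the y-axis at y = 0 (among the integer gridlines); it meets the x-axis at x = 0 (among the integer gridlines).
4. These observations pin down the coefficients.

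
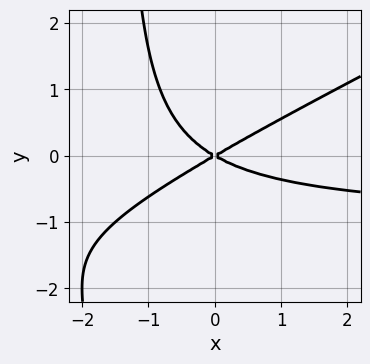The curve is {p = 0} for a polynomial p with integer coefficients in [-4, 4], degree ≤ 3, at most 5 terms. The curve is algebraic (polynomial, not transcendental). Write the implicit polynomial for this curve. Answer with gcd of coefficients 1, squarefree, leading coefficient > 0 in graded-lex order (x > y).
x^2*y - 2*x*y^2 + x^2 - 3*y^2

(a) deg p = 3. A generic line meets the curve in up to 3 points.
(b) Observable constraints: one y-axis crossing is at y = 0; it crosses the x-axis at the gridline x = 0.
(c) The integer polynomial consistent with all of this is the stated p.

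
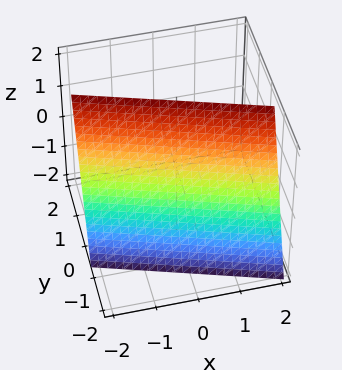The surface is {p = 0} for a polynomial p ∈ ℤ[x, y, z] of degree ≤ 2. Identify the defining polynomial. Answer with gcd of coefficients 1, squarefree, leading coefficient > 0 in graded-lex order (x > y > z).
(a) Degree: the surface is flat (a plane), so deg p = 1.
(b) Checking where it meets the axes: it meets the x-axis at x = -2 (among the integer gridlines); it crosses the z-axis at the gridline z = 2.
(c) Matching integer coefficients to the picture gives p.

x + 3*y - z + 2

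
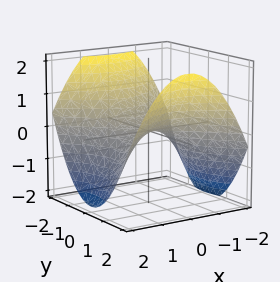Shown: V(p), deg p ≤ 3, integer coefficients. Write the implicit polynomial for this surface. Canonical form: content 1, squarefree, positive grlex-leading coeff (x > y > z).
The degree is 2 — a saddle surface; a quadric.
Symmetries: it's symmetric under x → −x, forcing even powers of x; it's symmetric under y → −y, forcing even powers of y.
Observable constraints: it meets the x-axis at x = 0 (among the integer gridlines); it crosses the z-axis at the gridline z = 0; it crosses the y-axis at the gridline y = 0.
The integer polynomial consistent with all of this is the stated p.

x^2 - y^2 + 2*z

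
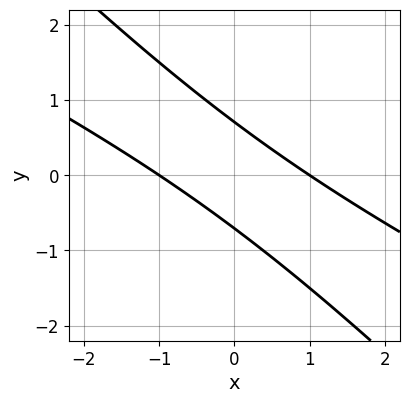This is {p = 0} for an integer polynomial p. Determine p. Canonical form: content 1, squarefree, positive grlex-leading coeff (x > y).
1. Degree: a generic line meets the curve in up to 2 points, so deg p = 2.
2. Against the integer gridlines: the x-axis gridline crossings are at x ∈ {-1, 1}.
3. Matching integer coefficients to the picture gives p.

x^2 + 3*x*y + 2*y^2 - 1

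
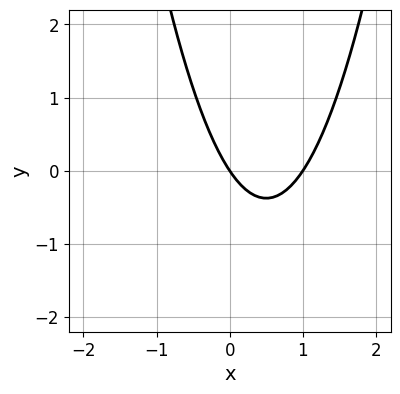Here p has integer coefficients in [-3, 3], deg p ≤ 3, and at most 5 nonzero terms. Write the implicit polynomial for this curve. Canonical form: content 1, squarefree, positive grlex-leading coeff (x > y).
First, degree: a generic line meets the curve in up to 2 points, so deg p = 2.
Next, against the integer gridlines: it meets the y-axis at y = 0 (among the integer gridlines); the x-axis gridline crossings are at x ∈ {0, 1}.
Finally, matching integer coefficients to the picture gives p.

3*x^2 - 3*x - 2*y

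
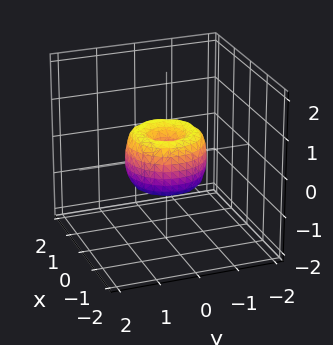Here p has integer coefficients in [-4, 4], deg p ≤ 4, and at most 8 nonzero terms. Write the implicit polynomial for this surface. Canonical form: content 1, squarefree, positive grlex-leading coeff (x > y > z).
2*x^4 + 4*x^2*y^2 + 2*y^4 - 2*x^2 - 2*y^2 + z^2

1. Degree: a generic line meets the surface in up to 4 points, so deg p = 4.
2. Symmetries: the z-axis is an axis of rotation, so x and y enter only as x² + y².
3. From the visible intercepts: a circular section at z = 0 has radius exactly 1; the x-axis gridline crossings are at x ∈ {-1, 0, 1}.
4. Solving for integer coefficients yields p as stated.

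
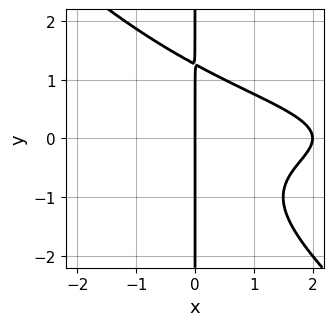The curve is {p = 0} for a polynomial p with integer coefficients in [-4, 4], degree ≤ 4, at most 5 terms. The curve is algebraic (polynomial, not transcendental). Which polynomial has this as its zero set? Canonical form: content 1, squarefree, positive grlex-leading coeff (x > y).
x^2*y^2 + x*y^3 + x^2 - 2*x

First, the degree is 4 — no degree-3 curve has this shape.
Then, reading off the gridlines: among the integer gridlines, it crosses the x-axis at x ∈ {0, 2}; every point of the y-axis in the box is on the curve.
Finally, fitting integer coefficients to these (and the overall shape) gives p.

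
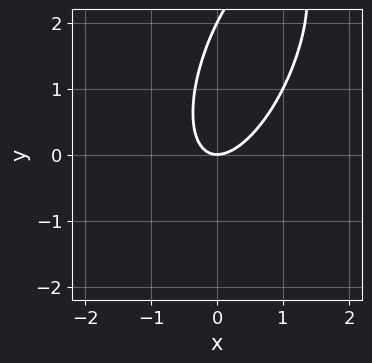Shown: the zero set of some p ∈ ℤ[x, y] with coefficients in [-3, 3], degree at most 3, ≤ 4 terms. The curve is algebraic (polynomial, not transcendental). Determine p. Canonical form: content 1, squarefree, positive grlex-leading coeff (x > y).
3*x^2 - 2*x*y + y^2 - 2*y

The degree is 2 — the shape is more complex than any degree-1 curve.
From the axis intercepts and sections: the y-axis gridline crossings are at y ∈ {0, 2}; one x-axis crossing is at x = 0.
Solving for integer coefficients yields p as stated.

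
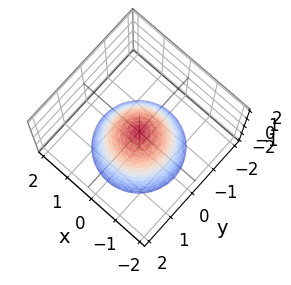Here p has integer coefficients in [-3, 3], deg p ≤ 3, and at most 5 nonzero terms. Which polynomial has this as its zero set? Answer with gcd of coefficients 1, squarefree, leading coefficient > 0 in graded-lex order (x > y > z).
x^2 + y^2 + z

First, degree: a single bowl opening along one axis; a quadric, so deg p = 2.
Next, symmetries: the z-axis is an axis of rotation, so x and y enter only as x² + y².
Next, reading off the gridlines: it crosses the z-axis at the gridline z = 0; a circular section at z = -1 has radius exactly 1; it meets the x-axis at x = 0 (among the integer gridlines); it crosses the y-axis at the gridline y = 0.
Finally, these observations pin down the coefficients.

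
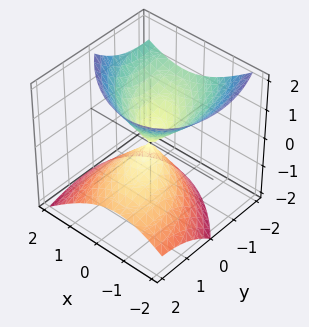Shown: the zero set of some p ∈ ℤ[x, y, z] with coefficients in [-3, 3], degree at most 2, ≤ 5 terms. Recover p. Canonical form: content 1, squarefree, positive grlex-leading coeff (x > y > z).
First, there are 2 components.
Next, deg p = 2.
Next, checking where it meets the axes: one y-axis crossing is at y = 0; it meets the z-axis at z = 0 (among the integer gridlines); it crosses the x-axis at the gridline x = 0.
Finally, fitting integer coefficients to these (and the overall shape) gives p.

3*x^2 + 2*x*y + 2*y^2 + 3*y*z - 3*z^2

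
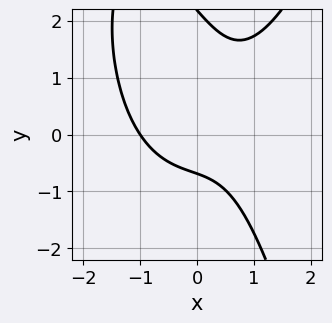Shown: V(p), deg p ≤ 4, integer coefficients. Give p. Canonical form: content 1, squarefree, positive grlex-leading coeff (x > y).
(a) The degree is 3 — the shape is more complex than any degree-2 curve.
(b) Against the integer gridlines: it meets the x-axis at x = -1 (among the integer gridlines).
(c) Matching integer coefficients to the picture gives p.

3*x^3 - 3*x*y - 2*y^2 + 3*y + 3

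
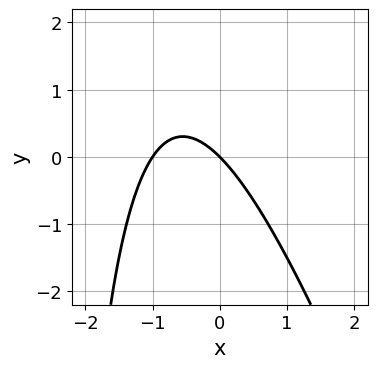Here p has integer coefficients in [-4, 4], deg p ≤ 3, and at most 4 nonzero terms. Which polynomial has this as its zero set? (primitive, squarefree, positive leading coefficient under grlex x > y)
3*x^2 + x*y + 3*x + 3*y

(a) deg p = 2.
(b) Against the integer gridlines: among the integer gridlines, it crosses the x-axis at x ∈ {-1, 0}; it meets the y-axis at y = 0 (among the integer gridlines).
(c) Assembling these constraints gives the stated polynomial.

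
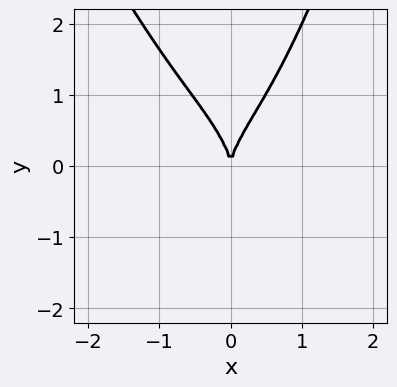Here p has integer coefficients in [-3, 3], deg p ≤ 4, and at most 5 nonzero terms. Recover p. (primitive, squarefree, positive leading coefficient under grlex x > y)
The degree is 4 — no degree-3 curve has this shape.
From the visible intercepts: it crosses the y-axis at the gridline y = 0; it meets the x-axis at x = 0 (among the integer gridlines).
These observations pin down the coefficients.

3*x^4 + x^3*y - y^3 + 3*x^2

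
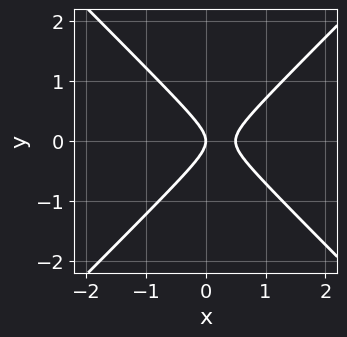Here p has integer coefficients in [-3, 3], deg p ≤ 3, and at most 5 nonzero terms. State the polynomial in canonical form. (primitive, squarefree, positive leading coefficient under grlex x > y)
1. Degree: no degree-1 curve has this shape, so deg p = 2.
2. Symmetries: the y ↦ −y reflection is a symmetry, so y appears only in even powers.
3. Observable constraints: it crosses the x-axis at the gridline x = 0; it meets the y-axis at y = 0 (among the integer gridlines).
4. Together with the visible shape, these determine p as stated.

2*x^2 - 2*y^2 - x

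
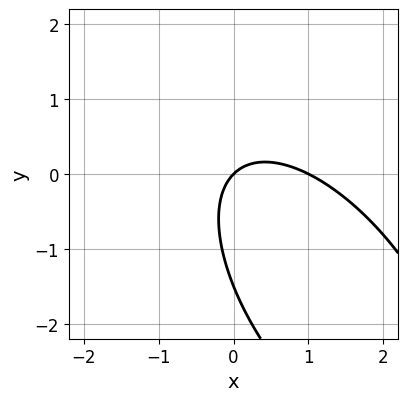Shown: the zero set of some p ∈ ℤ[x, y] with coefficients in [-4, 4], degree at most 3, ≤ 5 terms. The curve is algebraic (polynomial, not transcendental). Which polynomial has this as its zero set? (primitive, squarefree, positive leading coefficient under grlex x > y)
3*x^2 + 3*x*y + 2*y^2 - 3*x + 3*y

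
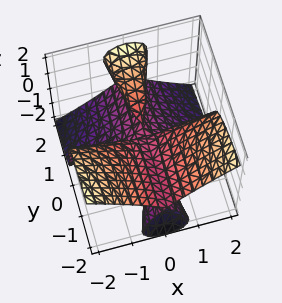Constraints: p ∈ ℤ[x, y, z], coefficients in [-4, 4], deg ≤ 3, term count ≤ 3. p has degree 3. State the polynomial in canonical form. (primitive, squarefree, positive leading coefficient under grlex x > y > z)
3*x^2*y - 2*y*z^2 + 2*z^3

The picture has 3 separate pieces.
The degree is 3 — a generic line meets the surface in up to 3 points.
From the visible intercepts: it crosses the z-axis at the gridline z = 0; every point of the x-axis in the box is on the surface; the visible y-axis segment lies entirely on the surface.
Matching integer coefficients to the picture gives p.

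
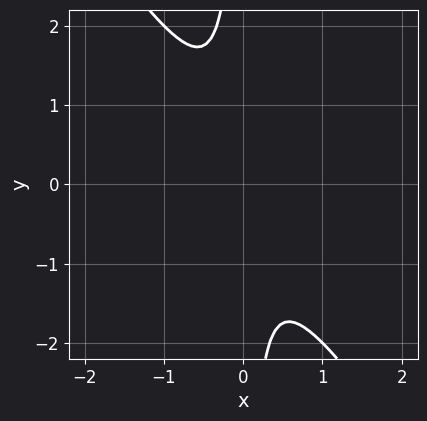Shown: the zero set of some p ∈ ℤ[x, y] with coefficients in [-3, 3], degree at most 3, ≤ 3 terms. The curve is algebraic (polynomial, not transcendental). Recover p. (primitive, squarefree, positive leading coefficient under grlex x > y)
(a) The degree is 2 — a generic line meets the curve in up to 2 points.
(b) From the visible intercepts: the curve avoids every integer x-axis point in the box; it misses every integer gridline on the y-axis.
(c) These observations pin down the coefficients.

3*x^2 + 2*x*y + 1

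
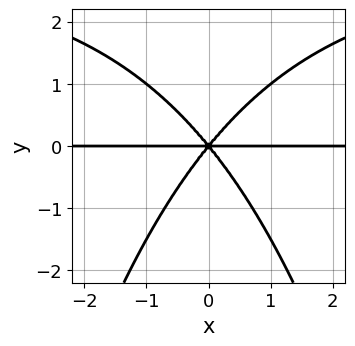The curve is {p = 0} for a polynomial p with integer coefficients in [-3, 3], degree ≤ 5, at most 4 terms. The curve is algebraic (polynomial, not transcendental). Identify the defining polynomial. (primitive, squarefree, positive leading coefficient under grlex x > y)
x^2*y^2 - 3*x^2*y + 2*y^3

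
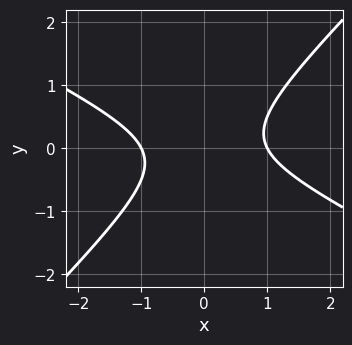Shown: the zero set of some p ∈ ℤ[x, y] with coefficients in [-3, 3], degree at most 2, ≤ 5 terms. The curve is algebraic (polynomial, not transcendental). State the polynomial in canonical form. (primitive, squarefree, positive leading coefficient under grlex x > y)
x^2 + x*y - 2*y^2 - 1

Degree: the shape is more complex than any degree-1 curve, so deg p = 2.
Checking where it meets the axes: the x-axis gridline crossings are at x ∈ {-1, 1}; the curve avoids every integer y-axis point in the box.
The integer polynomial consistent with all of this is the stated p.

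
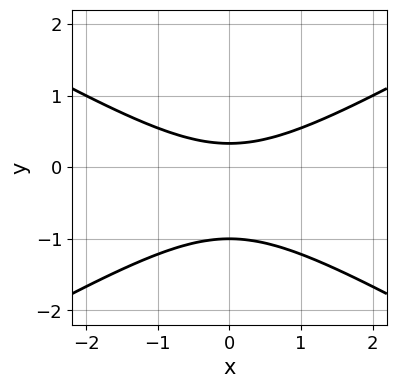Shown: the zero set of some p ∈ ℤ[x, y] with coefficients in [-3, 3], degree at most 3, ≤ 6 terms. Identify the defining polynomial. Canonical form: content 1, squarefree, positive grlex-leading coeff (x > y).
Degree: a generic line meets the curve in up to 2 points, so deg p = 2.
Symmetries: it's symmetric under x → −x, forcing even powers of x.
Checking where it meets the axes: it meets the y-axis at y = -1 (among the integer gridlines); it misses every integer gridline on the x-axis.
Solving for integer coefficients yields p as stated.

x^2 - 3*y^2 - 2*y + 1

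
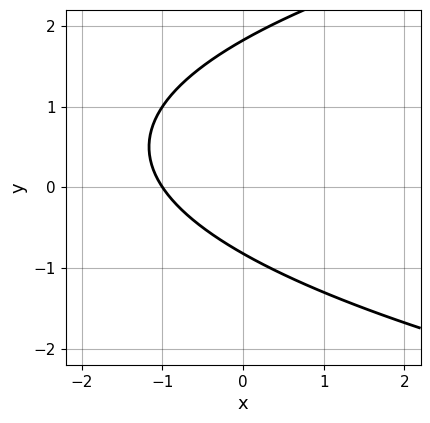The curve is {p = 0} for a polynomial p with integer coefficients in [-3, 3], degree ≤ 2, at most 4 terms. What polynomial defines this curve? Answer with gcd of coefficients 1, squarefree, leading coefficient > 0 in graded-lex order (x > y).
2*y^2 - 3*x - 2*y - 3

The degree is 2 — a generic line meets the curve in up to 2 points.
Reading off the gridlines: one x-axis crossing is at x = -1.
The integer polynomial consistent with all of this is the stated p.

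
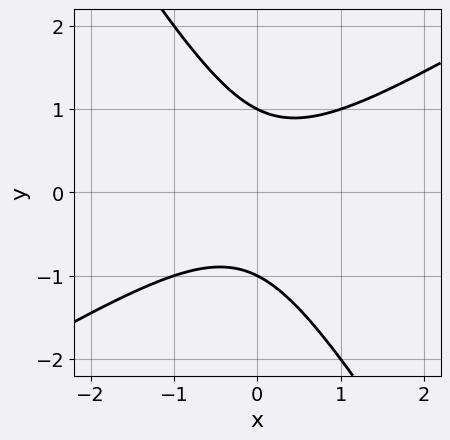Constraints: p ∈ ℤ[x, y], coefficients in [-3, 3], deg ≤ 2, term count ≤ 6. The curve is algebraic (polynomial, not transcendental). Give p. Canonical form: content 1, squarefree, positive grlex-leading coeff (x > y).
(a) deg p = 2. No degree-1 curve has this shape.
(b) From the visible intercepts: no x-intercept at any integer in the box; the y-axis gridline crossings are at y ∈ {-1, 1}.
(c) Fitting integer coefficients to these (and the overall shape) gives p.

x^2 - x*y - y^2 + 1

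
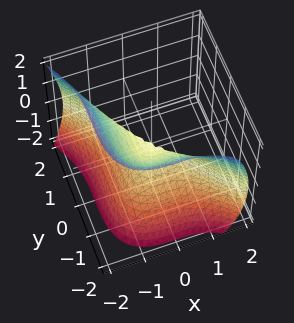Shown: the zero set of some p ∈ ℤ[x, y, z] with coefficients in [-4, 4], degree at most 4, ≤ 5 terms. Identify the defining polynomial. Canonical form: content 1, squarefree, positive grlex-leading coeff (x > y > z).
3*x^3 + 2*y^3 + 3*z^2

1. The degree is 3 — the shape is more complex than any degree-2 surface.
2. Checking where it meets the axes: it meets the x-axis at x = 0 (among the integer gridlines); it meets the z-axis at z = 0 (among the integer gridlines); it crosses the y-axis at the gridline y = 0.
3. Matching integer coefficients to the picture gives p.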